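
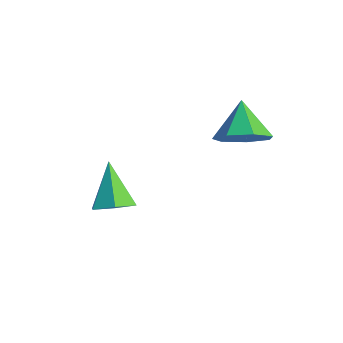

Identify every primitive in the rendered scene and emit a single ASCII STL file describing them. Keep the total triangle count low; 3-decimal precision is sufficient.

solid 
facet normal 0.665 -0.469 -0.581
outer loop
vertex 1.6 3.055 -0.788
vertex 0.816 2.362 -1.127
vertex 1.115 3.327 -1.563
endloop
endfacet
facet normal 0.117 0.958 0.263
outer loop
vertex 1.6 3.055 -0.788
vertex 1.115 3.327 -1.563
vertex -0.256 3.118 -0.193
endloop
endfacet
facet normal 0.666 -0.469 -0.580
outer loop
vertex 1.115 3.327 -1.563
vertex 0.816 2.362 -1.127
vertex 0.405 2.873 -2.011
endloop
endfacet
facet normal -0.397 0.880 -0.263
outer loop
vertex 1.115 3.327 -1.563
vertex 0.405 2.873 -2.011
vertex -0.256 3.118 -0.193
endloop
endfacet
facet normal 0.665 -0.469 -0.581
outer loop
vertex 0.405 2.873 -2.011
vertex 0.816 2.362 -1.127
vertex 0.004 2.035 -1.793
endloop
endfacet
facet normal -0.874 0.324 -0.362
outer loop
vertex 0.405 2.873 -2.011
vertex 0.004 2.035 -1.793
vertex -0.256 3.118 -0.193
endloop
endfacet
facet normal 0.665 -0.469 -0.581
outer loop
vertex 0.004 2.035 -1.793
vertex 0.816 2.362 -1.127
vertex 0.214 1.443 -1.074
endloop
endfacet
facet normal -0.956 -0.290 0.041
outer loop
vertex 0.004 2.035 -1.793
vertex 0.214 1.443 -1.074
vertex -0.256 3.118 -0.193
endloop
endfacet
facet normal 0.665 -0.469 -0.581
outer loop
vertex 0.214 1.443 -1.074
vertex 0.816 2.362 -1.127
vertex 0.878 1.544 -0.395
endloop
endfacet
facet normal -0.581 -0.501 0.642
outer loop
vertex 0.214 1.443 -1.074
vertex 0.878 1.544 -0.395
vertex -0.256 3.118 -0.193
endloop
endfacet
facet normal 0.666 -0.469 -0.581
outer loop
vertex 0.878 1.544 -0.395
vertex 0.816 2.362 -1.127
vertex 1.494 2.261 -0.268
endloop
endfacet
facet normal -0.031 -0.149 0.988
outer loop
vertex 0.878 1.544 -0.395
vertex 1.494 2.261 -0.268
vertex -0.256 3.118 -0.193
endloop
endfacet
facet normal 0.666 -0.469 -0.581
outer loop
vertex 1.494 2.261 -0.268
vertex 0.816 2.362 -1.127
vertex 1.6 3.055 -0.788
endloop
endfacet
facet normal 0.280 0.500 0.820
outer loop
vertex 1.494 2.261 -0.268
vertex 1.6 3.055 -0.788
vertex -0.256 3.118 -0.193
endloop
endfacet
facet normal 0.632 -0.335 -0.699
outer loop
vertex -0.738 -2.107 -3.765
vertex -1.277 -1.781 -4.408
vertex -0.624 -1.266 -4.065
endloop
endfacet
facet normal 0.470 0.239 0.850
outer loop
vertex -0.738 -2.107 -3.765
vertex -0.624 -1.266 -4.065
vertex -2.483 -1.139 -3.072
endloop
endfacet
facet normal 0.632 -0.335 -0.699
outer loop
vertex -0.624 -1.266 -4.065
vertex -1.277 -1.781 -4.408
vertex -1.163 -0.941 -4.708
endloop
endfacet
facet normal 0.218 0.932 0.289
outer loop
vertex -0.624 -1.266 -4.065
vertex -1.163 -0.941 -4.708
vertex -2.483 -1.139 -3.072
endloop
endfacet
facet normal 0.632 -0.335 -0.699
outer loop
vertex -1.163 -0.941 -4.708
vertex -1.277 -1.781 -4.408
vertex -1.816 -1.456 -5.051
endloop
endfacet
facet normal -0.490 0.819 -0.297
outer loop
vertex -1.163 -0.941 -4.708
vertex -1.816 -1.456 -5.051
vertex -2.483 -1.139 -3.072
endloop
endfacet
facet normal 0.631 -0.337 -0.699
outer loop
vertex -1.816 -1.456 -5.051
vertex -1.277 -1.781 -4.408
vertex -1.931 -2.296 -4.75
endloop
endfacet
facet normal -0.947 0.014 -0.321
outer loop
vertex -1.816 -1.456 -5.051
vertex -1.931 -2.296 -4.75
vertex -2.483 -1.139 -3.072
endloop
endfacet
facet normal 0.631 -0.337 -0.699
outer loop
vertex -1.931 -2.296 -4.75
vertex -1.277 -1.781 -4.408
vertex -1.392 -2.622 -4.107
endloop
endfacet
facet normal -0.695 -0.678 0.239
outer loop
vertex -1.931 -2.296 -4.75
vertex -1.392 -2.622 -4.107
vertex -2.483 -1.139 -3.072
endloop
endfacet
facet normal 0.631 -0.337 -0.699
outer loop
vertex -1.392 -2.622 -4.107
vertex -1.277 -1.781 -4.408
vertex -0.738 -2.107 -3.765
endloop
endfacet
facet normal 0.014 -0.565 0.825
outer loop
vertex -1.392 -2.622 -4.107
vertex -0.738 -2.107 -3.765
vertex -2.483 -1.139 -3.072
endloop
endfacet

endsolid


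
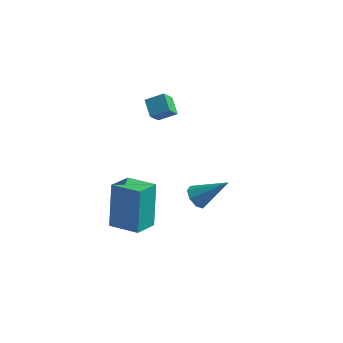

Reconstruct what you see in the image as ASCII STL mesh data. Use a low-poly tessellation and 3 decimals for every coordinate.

solid 
facet normal -0.739 -0.205 -0.642
outer loop
vertex 0.602 0.187 -3.743
vertex 0.227 0.052 -3.268
vertex 0.362 0.566 -3.588
endloop
endfacet
facet normal 0.654 0.602 -0.458
outer loop
vertex 0.602 0.187 -3.743
vertex 0.362 0.566 -3.588
vertex 1.513 0.408 -2.152
endloop
endfacet
facet normal -0.740 -0.205 -0.641
outer loop
vertex 0.362 0.566 -3.588
vertex 0.227 0.052 -3.268
vertex 0.043 0.644 -3.245
endloop
endfacet
facet normal 0.191 0.981 -0.045
outer loop
vertex 0.362 0.566 -3.588
vertex 0.043 0.644 -3.245
vertex 1.513 0.408 -2.152
endloop
endfacet
facet normal -0.739 -0.205 -0.641
outer loop
vertex 0.043 0.644 -3.245
vertex 0.227 0.052 -3.268
vertex -0.168 0.376 -2.916
endloop
endfacet
facet normal -0.248 0.823 0.511
outer loop
vertex 0.043 0.644 -3.245
vertex -0.168 0.376 -2.916
vertex 1.513 0.408 -2.152
endloop
endfacet
facet normal -0.739 -0.205 -0.641
outer loop
vertex -0.168 0.376 -2.916
vertex 0.227 0.052 -3.268
vertex -0.148 -0.082 -2.793
endloop
endfacet
facet normal -0.407 0.220 0.886
outer loop
vertex -0.168 0.376 -2.916
vertex -0.148 -0.082 -2.793
vertex 1.513 0.408 -2.152
endloop
endfacet
facet normal -0.740 -0.204 -0.641
outer loop
vertex -0.148 -0.082 -2.793
vertex 0.227 0.052 -3.268
vertex 0.091 -0.461 -2.948
endloop
endfacet
facet normal -0.192 -0.473 0.860
outer loop
vertex -0.148 -0.082 -2.793
vertex 0.091 -0.461 -2.948
vertex 1.513 0.408 -2.152
endloop
endfacet
facet normal -0.740 -0.204 -0.641
outer loop
vertex 0.091 -0.461 -2.948
vertex 0.227 0.052 -3.268
vertex 0.41 -0.539 -3.291
endloop
endfacet
facet normal 0.271 -0.853 0.446
outer loop
vertex 0.091 -0.461 -2.948
vertex 0.41 -0.539 -3.291
vertex 1.513 0.408 -2.152
endloop
endfacet
facet normal -0.740 -0.204 -0.641
outer loop
vertex 0.41 -0.539 -3.291
vertex 0.227 0.052 -3.268
vertex 0.621 -0.271 -3.62
endloop
endfacet
facet normal 0.711 -0.695 -0.110
outer loop
vertex 0.41 -0.539 -3.291
vertex 0.621 -0.271 -3.62
vertex 1.513 0.408 -2.152
endloop
endfacet
facet normal -0.740 -0.203 -0.642
outer loop
vertex 0.621 -0.271 -3.62
vertex 0.227 0.052 -3.268
vertex 0.602 0.187 -3.743
endloop
endfacet
facet normal 0.870 -0.094 -0.485
outer loop
vertex 0.621 -0.271 -3.62
vertex 0.602 0.187 -3.743
vertex 1.513 0.408 -2.152
endloop
endfacet
facet normal -0.968 0.192 -0.165
outer loop
vertex -2.845 -1.859 -1.711
vertex -2.555 -0.746 -2.118
vertex -2.659 -2.641 -3.716
endloop
endfacet
facet normal -0.238 -0.912 0.334
outer loop
vertex -1.285 -2.914 -3.482
vertex -2.845 -1.859 -1.711
vertex -2.659 -2.641 -3.716
endloop
endfacet
facet normal -0.968 0.192 -0.165
outer loop
vertex -2.659 -2.641 -3.716
vertex -2.555 -0.746 -2.118
vertex -2.369 -1.528 -4.123
endloop
endfacet
facet normal 0.086 -0.362 -0.928
outer loop
vertex -2.369 -1.528 -4.123
vertex -1.285 -2.914 -3.482
vertex -2.659 -2.641 -3.716
endloop
endfacet
facet normal -0.086 0.362 0.928
outer loop
vertex -2.845 -1.859 -1.711
vertex -1.181 -1.019 -1.884
vertex -2.555 -0.746 -2.118
endloop
endfacet
facet normal -0.238 -0.912 0.334
outer loop
vertex -1.471 -2.132 -1.477
vertex -2.845 -1.859 -1.711
vertex -1.285 -2.914 -3.482
endloop
endfacet
facet normal -0.086 0.362 0.928
outer loop
vertex -1.471 -2.132 -1.477
vertex -1.181 -1.019 -1.884
vertex -2.845 -1.859 -1.711
endloop
endfacet
facet normal 0.238 0.912 -0.334
outer loop
vertex -2.555 -0.746 -2.118
vertex -1.181 -1.019 -1.884
vertex -2.369 -1.528 -4.123
endloop
endfacet
facet normal 0.086 -0.362 -0.928
outer loop
vertex -0.995 -1.801 -3.889
vertex -1.285 -2.914 -3.482
vertex -2.369 -1.528 -4.123
endloop
endfacet
facet normal 0.238 0.912 -0.334
outer loop
vertex -2.369 -1.528 -4.123
vertex -1.181 -1.019 -1.884
vertex -0.995 -1.801 -3.889
endloop
endfacet
facet normal 0.968 -0.192 0.165
outer loop
vertex -0.995 -1.801 -3.889
vertex -1.471 -2.132 -1.477
vertex -1.285 -2.914 -3.482
endloop
endfacet
facet normal 0.968 -0.192 0.165
outer loop
vertex -1.181 -1.019 -1.884
vertex -1.471 -2.132 -1.477
vertex -0.995 -1.801 -3.889
endloop
endfacet
facet normal -0.835 -0.314 -0.452
outer loop
vertex -2.817 2.621 -0.887
vertex -3.317 3.283 -0.424
vertex -2.667 3.221 -1.581
endloop
endfacet
facet normal 0.527 -0.696 -0.488
outer loop
vertex -1.883 3.517 -1.156
vertex -2.817 2.621 -0.887
vertex -2.667 3.221 -1.581
endloop
endfacet
facet normal -0.834 -0.315 -0.452
outer loop
vertex -2.667 3.221 -1.581
vertex -3.317 3.283 -0.424
vertex -3.168 3.883 -1.118
endloop
endfacet
facet normal 0.162 0.645 -0.747
outer loop
vertex -3.168 3.883 -1.118
vertex -1.883 3.517 -1.156
vertex -2.667 3.221 -1.581
endloop
endfacet
facet normal -0.162 -0.645 0.747
outer loop
vertex -2.817 2.621 -0.887
vertex -2.533 3.579 0.001
vertex -3.317 3.283 -0.424
endloop
endfacet
facet normal 0.527 -0.696 -0.488
outer loop
vertex -2.032 2.917 -0.462
vertex -2.817 2.621 -0.887
vertex -1.883 3.517 -1.156
endloop
endfacet
facet normal -0.161 -0.645 0.747
outer loop
vertex -2.032 2.917 -0.462
vertex -2.533 3.579 0.001
vertex -2.817 2.621 -0.887
endloop
endfacet
facet normal -0.527 0.696 0.488
outer loop
vertex -3.317 3.283 -0.424
vertex -2.533 3.579 0.001
vertex -3.168 3.883 -1.118
endloop
endfacet
facet normal 0.162 0.645 -0.747
outer loop
vertex -2.383 4.179 -0.693
vertex -1.883 3.517 -1.156
vertex -3.168 3.883 -1.118
endloop
endfacet
facet normal -0.527 0.696 0.488
outer loop
vertex -3.168 3.883 -1.118
vertex -2.533 3.579 0.001
vertex -2.383 4.179 -0.693
endloop
endfacet
facet normal 0.835 0.315 0.451
outer loop
vertex -2.383 4.179 -0.693
vertex -2.032 2.917 -0.462
vertex -1.883 3.517 -1.156
endloop
endfacet
facet normal 0.834 0.315 0.453
outer loop
vertex -2.533 3.579 0.001
vertex -2.032 2.917 -0.462
vertex -2.383 4.179 -0.693
endloop
endfacet

endsolid


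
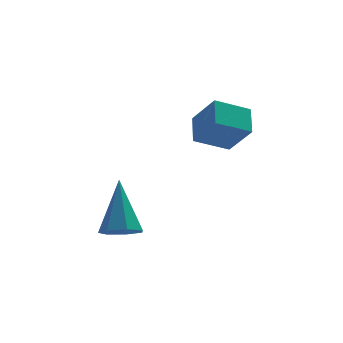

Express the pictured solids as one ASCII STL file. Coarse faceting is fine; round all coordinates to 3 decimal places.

solid 
facet normal -0.032 -0.540 -0.841
outer loop
vertex -0.519 -1.27 -2.224
vertex -1.077 -1.446 -2.09
vertex -0.902 -0.966 -2.405
endloop
endfacet
facet normal 0.657 0.739 -0.150
outer loop
vertex -0.519 -1.27 -2.224
vertex -0.902 -0.966 -2.405
vertex -1.023 -0.494 -0.61
endloop
endfacet
facet normal -0.031 -0.541 -0.841
outer loop
vertex -0.902 -0.966 -2.405
vertex -1.077 -1.446 -2.09
vertex -1.416 -1.024 -2.349
endloop
endfacet
facet normal -0.136 0.956 -0.261
outer loop
vertex -0.902 -0.966 -2.405
vertex -1.416 -1.024 -2.349
vertex -1.023 -0.494 -0.61
endloop
endfacet
facet normal -0.031 -0.541 -0.840
outer loop
vertex -1.416 -1.024 -2.349
vertex -1.077 -1.446 -2.09
vertex -1.675 -1.399 -2.098
endloop
endfacet
facet normal -0.819 0.573 0.011
outer loop
vertex -1.416 -1.024 -2.349
vertex -1.675 -1.399 -2.098
vertex -1.023 -0.494 -0.61
endloop
endfacet
facet normal -0.031 -0.540 -0.841
outer loop
vertex -1.675 -1.399 -2.098
vertex -1.077 -1.446 -2.09
vertex -1.484 -1.81 -1.841
endloop
endfacet
facet normal -0.880 -0.122 0.459
outer loop
vertex -1.675 -1.399 -2.098
vertex -1.484 -1.81 -1.841
vertex -1.023 -0.494 -0.61
endloop
endfacet
facet normal -0.030 -0.541 -0.840
outer loop
vertex -1.484 -1.81 -1.841
vertex -1.077 -1.446 -2.09
vertex -0.986 -1.946 -1.771
endloop
endfacet
facet normal -0.271 -0.605 0.749
outer loop
vertex -1.484 -1.81 -1.841
vertex -0.986 -1.946 -1.771
vertex -1.023 -0.494 -0.61
endloop
endfacet
facet normal -0.032 -0.542 -0.840
outer loop
vertex -0.986 -1.946 -1.771
vertex -1.077 -1.446 -2.09
vertex -0.557 -1.706 -1.942
endloop
endfacet
facet normal 0.550 -0.513 0.659
outer loop
vertex -0.986 -1.946 -1.771
vertex -0.557 -1.706 -1.942
vertex -1.023 -0.494 -0.61
endloop
endfacet
facet normal -0.031 -0.541 -0.841
outer loop
vertex -0.557 -1.706 -1.942
vertex -1.077 -1.446 -2.09
vertex -0.519 -1.27 -2.224
endloop
endfacet
facet normal 0.962 0.084 0.260
outer loop
vertex -0.557 -1.706 -1.942
vertex -0.519 -1.27 -2.224
vertex -1.023 -0.494 -0.61
endloop
endfacet
facet normal -0.414 0.546 -0.729
outer loop
vertex 1.139 0.932 0.142
vertex 1.238 1.731 0.684
vertex 2.161 1.11 -0.306
endloop
endfacet
facet normal -0.102 -0.823 -0.559
outer loop
vertex 2.662 0.449 0.576
vertex 1.139 0.932 0.142
vertex 2.161 1.11 -0.306
endloop
endfacet
facet normal -0.414 0.546 -0.728
outer loop
vertex 2.161 1.11 -0.306
vertex 1.238 1.731 0.684
vertex 2.26 1.908 0.236
endloop
endfacet
facet normal 0.905 0.157 -0.396
outer loop
vertex 2.26 1.908 0.236
vertex 2.662 0.449 0.576
vertex 2.161 1.11 -0.306
endloop
endfacet
facet normal -0.905 -0.157 0.396
outer loop
vertex 1.139 0.932 0.142
vertex 1.739 1.07 1.566
vertex 1.238 1.731 0.684
endloop
endfacet
facet normal -0.102 -0.823 -0.558
outer loop
vertex 1.64 0.272 1.024
vertex 1.139 0.932 0.142
vertex 2.662 0.449 0.576
endloop
endfacet
facet normal -0.905 -0.157 0.396
outer loop
vertex 1.64 0.272 1.024
vertex 1.739 1.07 1.566
vertex 1.139 0.932 0.142
endloop
endfacet
facet normal 0.102 0.823 0.559
outer loop
vertex 1.238 1.731 0.684
vertex 1.739 1.07 1.566
vertex 2.26 1.908 0.236
endloop
endfacet
facet normal 0.905 0.157 -0.396
outer loop
vertex 2.761 1.248 1.118
vertex 2.662 0.449 0.576
vertex 2.26 1.908 0.236
endloop
endfacet
facet normal 0.101 0.823 0.558
outer loop
vertex 2.26 1.908 0.236
vertex 1.739 1.07 1.566
vertex 2.761 1.248 1.118
endloop
endfacet
facet normal 0.414 -0.546 0.729
outer loop
vertex 2.761 1.248 1.118
vertex 1.64 0.272 1.024
vertex 2.662 0.449 0.576
endloop
endfacet
facet normal 0.414 -0.546 0.728
outer loop
vertex 1.739 1.07 1.566
vertex 1.64 0.272 1.024
vertex 2.761 1.248 1.118
endloop
endfacet

endsolid


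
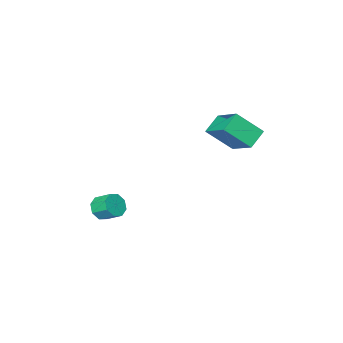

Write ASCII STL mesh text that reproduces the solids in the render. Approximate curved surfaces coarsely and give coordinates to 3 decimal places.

solid 
facet normal -0.587 0.447 -0.675
outer loop
vertex -2.344 2.922 3.492
vertex -1.301 3.142 2.731
vertex -2.649 1.094 2.546
endloop
endfacet
facet normal -0.796 -0.168 0.581
outer loop
vertex -1.499 0.218 3.869
vertex -2.344 2.922 3.492
vertex -2.649 1.094 2.546
endloop
endfacet
facet normal -0.587 0.447 -0.675
outer loop
vertex -2.649 1.094 2.546
vertex -1.301 3.142 2.731
vertex -1.606 1.314 1.785
endloop
endfacet
facet normal -0.146 -0.879 -0.455
outer loop
vertex -1.606 1.314 1.785
vertex -1.499 0.218 3.869
vertex -2.649 1.094 2.546
endloop
endfacet
facet normal 0.146 0.879 0.455
outer loop
vertex -2.344 2.922 3.492
vertex -0.151 2.266 4.054
vertex -1.301 3.142 2.731
endloop
endfacet
facet normal -0.796 -0.168 0.581
outer loop
vertex -1.194 2.046 4.815
vertex -2.344 2.922 3.492
vertex -1.499 0.218 3.869
endloop
endfacet
facet normal 0.146 0.879 0.455
outer loop
vertex -1.194 2.046 4.815
vertex -0.151 2.266 4.054
vertex -2.344 2.922 3.492
endloop
endfacet
facet normal 0.796 0.168 -0.581
outer loop
vertex -1.301 3.142 2.731
vertex -0.151 2.266 4.054
vertex -1.606 1.314 1.785
endloop
endfacet
facet normal -0.146 -0.879 -0.455
outer loop
vertex -0.456 0.438 3.108
vertex -1.499 0.218 3.869
vertex -1.606 1.314 1.785
endloop
endfacet
facet normal 0.796 0.168 -0.581
outer loop
vertex -1.606 1.314 1.785
vertex -0.151 2.266 4.054
vertex -0.456 0.438 3.108
endloop
endfacet
facet normal 0.587 -0.447 0.675
outer loop
vertex -0.456 0.438 3.108
vertex -1.194 2.046 4.815
vertex -1.499 0.218 3.869
endloop
endfacet
facet normal 0.587 -0.447 0.675
outer loop
vertex -0.151 2.266 4.054
vertex -1.194 2.046 4.815
vertex -0.456 0.438 3.108
endloop
endfacet
facet normal 0.265 -0.823 -0.503
outer loop
vertex 3.675 -3.472 -3.848
vertex 3.202 -3.919 -3.366
vertex 3.097 -3.525 -4.066
endloop
endfacet
facet normal 0.246 0.561 -0.790
outer loop
vertex 3.675 -3.472 -3.848
vertex 3.097 -3.525 -4.066
vertex 3.372 -2.534 -3.276
endloop
endfacet
facet normal 0.246 0.561 -0.790
outer loop
vertex 3.372 -2.534 -3.276
vertex 3.097 -3.525 -4.066
vertex 2.794 -2.587 -3.494
endloop
endfacet
facet normal -0.265 0.823 0.503
outer loop
vertex 3.372 -2.534 -3.276
vertex 2.794 -2.587 -3.494
vertex 2.898 -2.981 -2.794
endloop
endfacet
facet normal 0.266 -0.822 -0.503
outer loop
vertex 3.097 -3.525 -4.066
vertex 3.202 -3.919 -3.366
vertex 2.581 -3.809 -3.875
endloop
endfacet
facet normal -0.484 0.336 -0.808
outer loop
vertex 3.097 -3.525 -4.066
vertex 2.581 -3.809 -3.875
vertex 2.794 -2.587 -3.494
endloop
endfacet
facet normal -0.485 0.336 -0.807
outer loop
vertex 2.794 -2.587 -3.494
vertex 2.581 -3.809 -3.875
vertex 2.277 -2.872 -3.302
endloop
endfacet
facet normal -0.267 0.822 0.503
outer loop
vertex 2.794 -2.587 -3.494
vertex 2.277 -2.872 -3.302
vertex 2.898 -2.981 -2.794
endloop
endfacet
facet normal 0.266 -0.822 -0.503
outer loop
vertex 2.581 -3.809 -3.875
vertex 3.202 -3.919 -3.366
vertex 2.428 -4.158 -3.385
endloop
endfacet
facet normal -0.932 -0.087 -0.353
outer loop
vertex 2.581 -3.809 -3.875
vertex 2.428 -4.158 -3.385
vertex 2.277 -2.872 -3.302
endloop
endfacet
facet normal -0.932 -0.087 -0.351
outer loop
vertex 2.277 -2.872 -3.302
vertex 2.428 -4.158 -3.385
vertex 2.125 -3.22 -2.813
endloop
endfacet
facet normal -0.267 0.822 0.502
outer loop
vertex 2.277 -2.872 -3.302
vertex 2.125 -3.22 -2.813
vertex 2.898 -2.981 -2.794
endloop
endfacet
facet normal 0.266 -0.823 -0.501
outer loop
vertex 2.428 -4.158 -3.385
vertex 3.202 -3.919 -3.366
vertex 2.728 -4.366 -2.884
endloop
endfacet
facet normal -0.834 -0.458 0.309
outer loop
vertex 2.428 -4.158 -3.385
vertex 2.728 -4.366 -2.884
vertex 2.125 -3.22 -2.813
endloop
endfacet
facet normal -0.834 -0.458 0.309
outer loop
vertex 2.125 -3.22 -2.813
vertex 2.728 -4.366 -2.884
vertex 2.425 -3.428 -2.312
endloop
endfacet
facet normal -0.267 0.823 0.501
outer loop
vertex 2.125 -3.22 -2.813
vertex 2.425 -3.428 -2.312
vertex 2.898 -2.981 -2.794
endloop
endfacet
facet normal 0.265 -0.823 -0.503
outer loop
vertex 2.728 -4.366 -2.884
vertex 3.202 -3.919 -3.366
vertex 3.306 -4.313 -2.666
endloop
endfacet
facet normal -0.246 -0.561 0.790
outer loop
vertex 2.728 -4.366 -2.884
vertex 3.306 -4.313 -2.666
vertex 2.425 -3.428 -2.312
endloop
endfacet
facet normal -0.246 -0.561 0.790
outer loop
vertex 2.425 -3.428 -2.312
vertex 3.306 -4.313 -2.666
vertex 3.003 -3.375 -2.094
endloop
endfacet
facet normal -0.265 0.823 0.503
outer loop
vertex 2.425 -3.428 -2.312
vertex 3.003 -3.375 -2.094
vertex 2.898 -2.981 -2.794
endloop
endfacet
facet normal 0.267 -0.822 -0.503
outer loop
vertex 3.306 -4.313 -2.666
vertex 3.202 -3.919 -3.366
vertex 3.823 -4.028 -2.858
endloop
endfacet
facet normal 0.485 -0.336 0.808
outer loop
vertex 3.306 -4.313 -2.666
vertex 3.823 -4.028 -2.858
vertex 3.003 -3.375 -2.094
endloop
endfacet
facet normal 0.484 -0.337 0.808
outer loop
vertex 3.003 -3.375 -2.094
vertex 3.823 -4.028 -2.858
vertex 3.519 -3.091 -2.285
endloop
endfacet
facet normal -0.266 0.822 0.503
outer loop
vertex 3.003 -3.375 -2.094
vertex 3.519 -3.091 -2.285
vertex 2.898 -2.981 -2.794
endloop
endfacet
facet normal 0.267 -0.822 -0.502
outer loop
vertex 3.823 -4.028 -2.858
vertex 3.202 -3.919 -3.366
vertex 3.975 -3.68 -3.347
endloop
endfacet
facet normal 0.932 0.087 0.352
outer loop
vertex 3.823 -4.028 -2.858
vertex 3.975 -3.68 -3.347
vertex 3.519 -3.091 -2.285
endloop
endfacet
facet normal 0.932 0.086 0.352
outer loop
vertex 3.519 -3.091 -2.285
vertex 3.975 -3.68 -3.347
vertex 3.672 -2.742 -2.775
endloop
endfacet
facet normal -0.266 0.822 0.503
outer loop
vertex 3.519 -3.091 -2.285
vertex 3.672 -2.742 -2.775
vertex 2.898 -2.981 -2.794
endloop
endfacet
facet normal 0.267 -0.823 -0.501
outer loop
vertex 3.975 -3.68 -3.347
vertex 3.202 -3.919 -3.366
vertex 3.675 -3.472 -3.848
endloop
endfacet
facet normal 0.834 0.458 -0.309
outer loop
vertex 3.975 -3.68 -3.347
vertex 3.675 -3.472 -3.848
vertex 3.672 -2.742 -2.775
endloop
endfacet
facet normal 0.834 0.458 -0.309
outer loop
vertex 3.672 -2.742 -2.775
vertex 3.675 -3.472 -3.848
vertex 3.372 -2.534 -3.276
endloop
endfacet
facet normal -0.266 0.823 0.501
outer loop
vertex 3.672 -2.742 -2.775
vertex 3.372 -2.534 -3.276
vertex 2.898 -2.981 -2.794
endloop
endfacet

endsolid


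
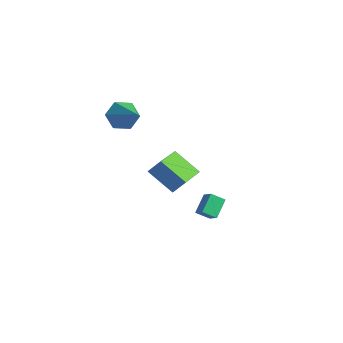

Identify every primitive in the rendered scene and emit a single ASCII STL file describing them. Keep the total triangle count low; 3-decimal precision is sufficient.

solid 
facet normal -0.729 -0.296 0.617
outer loop
vertex 0.222 -1.094 1.984
vertex -0.672 0.537 1.711
vertex -0.286 -1.505 1.187
endloop
endfacet
facet normal 0.475 -0.868 0.145
outer loop
vertex 1.012 -0.977 0.089
vertex 0.222 -1.094 1.984
vertex -0.286 -1.505 1.187
endloop
endfacet
facet normal -0.729 -0.296 0.617
outer loop
vertex -0.286 -1.505 1.187
vertex -0.672 0.537 1.711
vertex -1.179 0.127 0.915
endloop
endfacet
facet normal -0.492 -0.398 -0.774
outer loop
vertex -1.179 0.127 0.915
vertex 1.012 -0.977 0.089
vertex -0.286 -1.505 1.187
endloop
endfacet
facet normal 0.492 0.399 0.774
outer loop
vertex 0.222 -1.094 1.984
vertex 0.626 1.065 0.613
vertex -0.672 0.537 1.711
endloop
endfacet
facet normal 0.475 -0.868 0.144
outer loop
vertex 1.519 -0.567 0.885
vertex 0.222 -1.094 1.984
vertex 1.012 -0.977 0.089
endloop
endfacet
facet normal 0.493 0.399 0.773
outer loop
vertex 1.519 -0.567 0.885
vertex 0.626 1.065 0.613
vertex 0.222 -1.094 1.984
endloop
endfacet
facet normal -0.475 0.868 -0.144
outer loop
vertex -0.672 0.537 1.711
vertex 0.626 1.065 0.613
vertex -1.179 0.127 0.915
endloop
endfacet
facet normal -0.493 -0.399 -0.773
outer loop
vertex 0.118 0.654 -0.184
vertex 1.012 -0.977 0.089
vertex -1.179 0.127 0.915
endloop
endfacet
facet normal -0.475 0.868 -0.145
outer loop
vertex -1.179 0.127 0.915
vertex 0.626 1.065 0.613
vertex 0.118 0.654 -0.184
endloop
endfacet
facet normal 0.729 0.296 -0.617
outer loop
vertex 0.118 0.654 -0.184
vertex 1.519 -0.567 0.885
vertex 1.012 -0.977 0.089
endloop
endfacet
facet normal 0.729 0.296 -0.617
outer loop
vertex 0.626 1.065 0.613
vertex 1.519 -0.567 0.885
vertex 0.118 0.654 -0.184
endloop
endfacet
facet normal -0.841 0.125 -0.526
outer loop
vertex -1.49 3.122 -2.873
vertex -1.085 3.756 -3.369
vertex -1.104 2.227 -3.703
endloop
endfacet
facet normal -0.450 -0.704 0.550
outer loop
vertex -0.415 2.124 -3.271
vertex -1.49 3.122 -2.873
vertex -1.104 2.227 -3.703
endloop
endfacet
facet normal -0.841 0.125 -0.526
outer loop
vertex -1.104 2.227 -3.703
vertex -1.085 3.756 -3.369
vertex -0.7 2.861 -4.198
endloop
endfacet
facet normal 0.302 -0.699 -0.648
outer loop
vertex -0.7 2.861 -4.198
vertex -0.415 2.124 -3.271
vertex -1.104 2.227 -3.703
endloop
endfacet
facet normal -0.302 0.700 0.648
outer loop
vertex -1.49 3.122 -2.873
vertex -0.396 3.653 -2.937
vertex -1.085 3.756 -3.369
endloop
endfacet
facet normal -0.449 -0.703 0.551
outer loop
vertex -0.8 3.019 -2.442
vertex -1.49 3.122 -2.873
vertex -0.415 2.124 -3.271
endloop
endfacet
facet normal -0.301 0.699 0.649
outer loop
vertex -0.8 3.019 -2.442
vertex -0.396 3.653 -2.937
vertex -1.49 3.122 -2.873
endloop
endfacet
facet normal 0.450 0.703 -0.550
outer loop
vertex -1.085 3.756 -3.369
vertex -0.396 3.653 -2.937
vertex -0.7 2.861 -4.198
endloop
endfacet
facet normal 0.301 -0.699 -0.648
outer loop
vertex -0.01 2.758 -3.767
vertex -0.415 2.124 -3.271
vertex -0.7 2.861 -4.198
endloop
endfacet
facet normal 0.449 0.704 -0.550
outer loop
vertex -0.7 2.861 -4.198
vertex -0.396 3.653 -2.937
vertex -0.01 2.758 -3.767
endloop
endfacet
facet normal 0.841 -0.126 0.526
outer loop
vertex -0.01 2.758 -3.767
vertex -0.8 3.019 -2.442
vertex -0.415 2.124 -3.271
endloop
endfacet
facet normal 0.841 -0.125 0.526
outer loop
vertex -0.396 3.653 -2.937
vertex -0.8 3.019 -2.442
vertex -0.01 2.758 -3.767
endloop
endfacet
facet normal -0.862 0.202 -0.465
outer loop
vertex -3.214 -0.285 2.514
vertex -3.686 -0.43 3.326
vertex -3.367 0.438 3.111
endloop
endfacet
facet normal 0.764 0.499 -0.408
outer loop
vertex -3.214 -0.285 2.514
vertex -3.367 0.438 3.111
vertex -1.894 -0.85 4.294
endloop
endfacet
facet normal -0.862 0.201 -0.466
outer loop
vertex -3.367 0.438 3.111
vertex -3.686 -0.43 3.326
vertex -3.839 0.293 3.922
endloop
endfacet
facet normal 0.411 0.825 0.387
outer loop
vertex -3.367 0.438 3.111
vertex -3.839 0.293 3.922
vertex -1.894 -0.85 4.294
endloop
endfacet
facet normal -0.862 0.201 -0.466
outer loop
vertex -3.839 0.293 3.922
vertex -3.686 -0.43 3.326
vertex -4.158 -0.575 4.137
endloop
endfacet
facet normal -0.036 0.253 0.967
outer loop
vertex -3.839 0.293 3.922
vertex -4.158 -0.575 4.137
vertex -1.894 -0.85 4.294
endloop
endfacet
facet normal -0.862 0.202 -0.465
outer loop
vertex -4.158 -0.575 4.137
vertex -3.686 -0.43 3.326
vertex -4.006 -1.299 3.541
endloop
endfacet
facet normal -0.131 -0.646 0.752
outer loop
vertex -4.158 -0.575 4.137
vertex -4.006 -1.299 3.541
vertex -1.894 -0.85 4.294
endloop
endfacet
facet normal -0.861 0.202 -0.466
outer loop
vertex -4.006 -1.299 3.541
vertex -3.686 -0.43 3.326
vertex -3.533 -1.154 2.73
endloop
endfacet
facet normal 0.223 -0.974 -0.044
outer loop
vertex -4.006 -1.299 3.541
vertex -3.533 -1.154 2.73
vertex -1.894 -0.85 4.294
endloop
endfacet
facet normal -0.862 0.201 -0.465
outer loop
vertex -3.533 -1.154 2.73
vertex -3.686 -0.43 3.326
vertex -3.214 -0.285 2.514
endloop
endfacet
facet normal 0.670 -0.401 -0.624
outer loop
vertex -3.533 -1.154 2.73
vertex -3.214 -0.285 2.514
vertex -1.894 -0.85 4.294
endloop
endfacet

endsolid


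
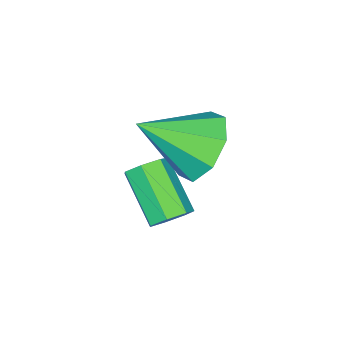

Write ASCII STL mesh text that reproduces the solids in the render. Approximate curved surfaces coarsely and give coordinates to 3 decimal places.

solid 
facet normal -0.548 0.626 -0.555
outer loop
vertex 3.347 -2.665 0.43
vertex 2.486 -2.984 0.92
vertex 3.186 -2.231 1.078
endloop
endfacet
facet normal 0.973 0.205 0.105
outer loop
vertex 3.347 -2.665 0.43
vertex 3.186 -2.231 1.078
vertex 3.494 -4.136 1.94
endloop
endfacet
facet normal -0.548 0.626 -0.555
outer loop
vertex 3.186 -2.231 1.078
vertex 2.486 -2.984 0.92
vertex 2.616 -2.238 1.633
endloop
endfacet
facet normal 0.637 0.401 0.659
outer loop
vertex 3.186 -2.231 1.078
vertex 2.616 -2.238 1.633
vertex 3.494 -4.136 1.94
endloop
endfacet
facet normal -0.547 0.626 -0.555
outer loop
vertex 2.616 -2.238 1.633
vertex 2.486 -2.984 0.92
vertex 1.969 -2.682 1.77
endloop
endfacet
facet normal 0.075 0.193 0.978
outer loop
vertex 2.616 -2.238 1.633
vertex 1.969 -2.682 1.77
vertex 3.494 -4.136 1.94
endloop
endfacet
facet normal -0.548 0.626 -0.555
outer loop
vertex 1.969 -2.682 1.77
vertex 2.486 -2.984 0.92
vertex 1.626 -3.303 1.409
endloop
endfacet
facet normal -0.382 -0.298 0.875
outer loop
vertex 1.969 -2.682 1.77
vertex 1.626 -3.303 1.409
vertex 3.494 -4.136 1.94
endloop
endfacet
facet normal -0.548 0.627 -0.554
outer loop
vertex 1.626 -3.303 1.409
vertex 2.486 -2.984 0.92
vertex 1.786 -3.736 0.761
endloop
endfacet
facet normal -0.466 -0.784 0.409
outer loop
vertex 1.626 -3.303 1.409
vertex 1.786 -3.736 0.761
vertex 3.494 -4.136 1.94
endloop
endfacet
facet normal -0.547 0.627 -0.554
outer loop
vertex 1.786 -3.736 0.761
vertex 2.486 -2.984 0.92
vertex 2.356 -3.729 0.206
endloop
endfacet
facet normal -0.129 -0.981 -0.145
outer loop
vertex 1.786 -3.736 0.761
vertex 2.356 -3.729 0.206
vertex 3.494 -4.136 1.94
endloop
endfacet
facet normal -0.548 0.627 -0.554
outer loop
vertex 2.356 -3.729 0.206
vertex 2.486 -2.984 0.92
vertex 3.003 -3.285 0.069
endloop
endfacet
facet normal 0.432 -0.773 -0.465
outer loop
vertex 2.356 -3.729 0.206
vertex 3.003 -3.285 0.069
vertex 3.494 -4.136 1.94
endloop
endfacet
facet normal -0.548 0.627 -0.554
outer loop
vertex 3.003 -3.285 0.069
vertex 2.486 -2.984 0.92
vertex 3.347 -2.665 0.43
endloop
endfacet
facet normal 0.889 -0.282 -0.362
outer loop
vertex 3.003 -3.285 0.069
vertex 3.347 -2.665 0.43
vertex 3.494 -4.136 1.94
endloop
endfacet
facet normal 0.363 0.705 -0.610
outer loop
vertex 3.591 -3.219 -1.123
vertex 3.194 -3.369 -1.533
vertex 3.145 -2.97 -1.101
endloop
endfacet
facet normal 0.327 0.515 0.792
outer loop
vertex 3.591 -3.219 -1.123
vertex 3.145 -2.97 -1.101
vertex 3.003 -4.362 -0.137
endloop
endfacet
facet normal 0.327 0.515 0.792
outer loop
vertex 3.003 -4.362 -0.137
vertex 3.145 -2.97 -1.101
vertex 2.557 -4.113 -0.115
endloop
endfacet
facet normal -0.364 -0.705 0.609
outer loop
vertex 3.003 -4.362 -0.137
vertex 2.557 -4.113 -0.115
vertex 2.606 -4.511 -0.547
endloop
endfacet
facet normal 0.363 0.705 -0.610
outer loop
vertex 3.145 -2.97 -1.101
vertex 3.194 -3.369 -1.533
vertex 2.735 -3.021 -1.404
endloop
endfacet
facet normal -0.478 0.702 0.528
outer loop
vertex 3.145 -2.97 -1.101
vertex 2.735 -3.021 -1.404
vertex 2.557 -4.113 -0.115
endloop
endfacet
facet normal -0.478 0.702 0.528
outer loop
vertex 2.557 -4.113 -0.115
vertex 2.735 -3.021 -1.404
vertex 2.147 -4.164 -0.418
endloop
endfacet
facet normal -0.362 -0.706 0.609
outer loop
vertex 2.557 -4.113 -0.115
vertex 2.147 -4.164 -0.418
vertex 2.606 -4.511 -0.547
endloop
endfacet
facet normal 0.364 0.705 -0.608
outer loop
vertex 2.735 -3.021 -1.404
vertex 3.194 -3.369 -1.533
vertex 2.671 -3.333 -1.804
endloop
endfacet
facet normal -0.923 0.360 -0.133
outer loop
vertex 2.735 -3.021 -1.404
vertex 2.671 -3.333 -1.804
vertex 2.147 -4.164 -0.418
endloop
endfacet
facet normal -0.923 0.360 -0.133
outer loop
vertex 2.147 -4.164 -0.418
vertex 2.671 -3.333 -1.804
vertex 2.083 -4.476 -0.818
endloop
endfacet
facet normal -0.363 -0.706 0.609
outer loop
vertex 2.147 -4.164 -0.418
vertex 2.083 -4.476 -0.818
vertex 2.606 -4.511 -0.547
endloop
endfacet
facet normal 0.364 0.706 -0.608
outer loop
vertex 2.671 -3.333 -1.804
vertex 3.194 -3.369 -1.533
vertex 3.001 -3.672 -2.0
endloop
endfacet
facet normal -0.673 -0.253 -0.695
outer loop
vertex 2.671 -3.333 -1.804
vertex 3.001 -3.672 -2.0
vertex 2.083 -4.476 -0.818
endloop
endfacet
facet normal -0.673 -0.253 -0.695
outer loop
vertex 2.083 -4.476 -0.818
vertex 3.001 -3.672 -2.0
vertex 2.413 -4.815 -1.014
endloop
endfacet
facet normal -0.363 -0.705 0.609
outer loop
vertex 2.083 -4.476 -0.818
vertex 2.413 -4.815 -1.014
vertex 2.606 -4.511 -0.547
endloop
endfacet
facet normal 0.363 0.706 -0.608
outer loop
vertex 3.001 -3.672 -2.0
vertex 3.194 -3.369 -1.533
vertex 3.476 -3.783 -1.845
endloop
endfacet
facet normal 0.082 -0.675 -0.734
outer loop
vertex 3.001 -3.672 -2.0
vertex 3.476 -3.783 -1.845
vertex 2.413 -4.815 -1.014
endloop
endfacet
facet normal 0.083 -0.675 -0.733
outer loop
vertex 2.413 -4.815 -1.014
vertex 3.476 -3.783 -1.845
vertex 2.888 -4.925 -0.859
endloop
endfacet
facet normal -0.362 -0.706 0.609
outer loop
vertex 2.413 -4.815 -1.014
vertex 2.888 -4.925 -0.859
vertex 2.606 -4.511 -0.547
endloop
endfacet
facet normal 0.363 0.706 -0.609
outer loop
vertex 3.476 -3.783 -1.845
vertex 3.194 -3.369 -1.533
vertex 3.739 -3.581 -1.454
endloop
endfacet
facet normal 0.778 -0.589 -0.219
outer loop
vertex 3.476 -3.783 -1.845
vertex 3.739 -3.581 -1.454
vertex 2.888 -4.925 -0.859
endloop
endfacet
facet normal 0.777 -0.589 -0.220
outer loop
vertex 2.888 -4.925 -0.859
vertex 3.739 -3.581 -1.454
vertex 3.151 -4.724 -0.468
endloop
endfacet
facet normal -0.364 -0.706 0.608
outer loop
vertex 2.888 -4.925 -0.859
vertex 3.151 -4.724 -0.468
vertex 2.606 -4.511 -0.547
endloop
endfacet
facet normal 0.363 0.705 -0.609
outer loop
vertex 3.739 -3.581 -1.454
vertex 3.194 -3.369 -1.533
vertex 3.591 -3.219 -1.123
endloop
endfacet
facet normal 0.886 -0.059 0.460
outer loop
vertex 3.739 -3.581 -1.454
vertex 3.591 -3.219 -1.123
vertex 3.151 -4.724 -0.468
endloop
endfacet
facet normal 0.886 -0.059 0.460
outer loop
vertex 3.151 -4.724 -0.468
vertex 3.591 -3.219 -1.123
vertex 3.003 -4.362 -0.137
endloop
endfacet
facet normal -0.364 -0.705 0.609
outer loop
vertex 3.151 -4.724 -0.468
vertex 3.003 -4.362 -0.137
vertex 2.606 -4.511 -0.547
endloop
endfacet

endsolid


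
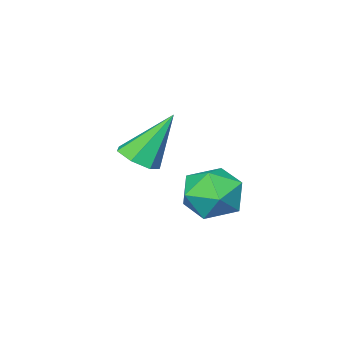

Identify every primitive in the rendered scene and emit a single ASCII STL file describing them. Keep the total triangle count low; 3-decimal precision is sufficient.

solid 
facet normal 0.485 -0.246 -0.839
outer loop
vertex 1.29 0.65 1.972
vertex 0.739 0.273 1.764
vertex 0.876 0.95 1.645
endloop
endfacet
facet normal 0.361 0.868 0.340
outer loop
vertex 1.29 0.65 1.972
vertex 0.876 0.95 1.645
vertex -0.159 0.727 3.316
endloop
endfacet
facet normal 0.485 -0.246 -0.839
outer loop
vertex 0.876 0.95 1.645
vertex 0.739 0.273 1.764
vertex 0.358 0.74 1.407
endloop
endfacet
facet normal -0.340 0.936 -0.086
outer loop
vertex 0.876 0.95 1.645
vertex 0.358 0.74 1.407
vertex -0.159 0.727 3.316
endloop
endfacet
facet normal 0.486 -0.245 -0.839
outer loop
vertex 0.358 0.74 1.407
vertex 0.739 0.273 1.764
vertex 0.127 0.179 1.437
endloop
endfacet
facet normal -0.902 0.358 -0.242
outer loop
vertex 0.358 0.74 1.407
vertex 0.127 0.179 1.437
vertex -0.159 0.727 3.316
endloop
endfacet
facet normal 0.486 -0.245 -0.839
outer loop
vertex 0.127 0.179 1.437
vertex 0.739 0.273 1.764
vertex 0.357 -0.311 1.713
endloop
endfacet
facet normal -0.903 -0.430 -0.012
outer loop
vertex 0.127 0.179 1.437
vertex 0.357 -0.311 1.713
vertex -0.159 0.727 3.316
endloop
endfacet
facet normal 0.486 -0.245 -0.839
outer loop
vertex 0.357 -0.311 1.713
vertex 0.739 0.273 1.764
vertex 0.874 -0.361 2.027
endloop
endfacet
facet normal -0.342 -0.835 0.431
outer loop
vertex 0.357 -0.311 1.713
vertex 0.874 -0.361 2.027
vertex -0.159 0.727 3.316
endloop
endfacet
facet normal 0.484 -0.245 -0.840
outer loop
vertex 0.874 -0.361 2.027
vertex 0.739 0.273 1.764
vertex 1.29 0.067 2.142
endloop
endfacet
facet normal 0.359 -0.551 0.753
outer loop
vertex 0.874 -0.361 2.027
vertex 1.29 0.067 2.142
vertex -0.159 0.727 3.316
endloop
endfacet
facet normal 0.485 -0.245 -0.840
outer loop
vertex 1.29 0.067 2.142
vertex 0.739 0.273 1.764
vertex 1.29 0.65 1.972
endloop
endfacet
facet normal 0.671 0.208 0.712
outer loop
vertex 1.29 0.067 2.142
vertex 1.29 0.65 1.972
vertex -0.159 0.727 3.316
endloop
endfacet
facet normal -0.118 0.987 0.110
outer loop
vertex 0.503 4.063 1.133
vertex 0.29 3.934 2.057
vertex 1.199 4.073 1.79
endloop
endfacet
facet normal 0.362 0.844 -0.397
outer loop
vertex 0.503 4.063 1.133
vertex 1.199 4.073 1.79
vertex 1.335 3.623 0.957
endloop
endfacet
facet normal 0.046 0.444 -0.895
outer loop
vertex 0.503 4.063 1.133
vertex 1.335 3.623 0.957
vertex 0.51 3.206 0.708
endloop
endfacet
facet normal -0.633 0.340 -0.696
outer loop
vertex 0.503 4.063 1.133
vertex 0.51 3.206 0.708
vertex -0.135 3.398 1.388
endloop
endfacet
facet normal -0.734 0.675 -0.075
outer loop
vertex 0.503 4.063 1.133
vertex -0.135 3.398 1.388
vertex 0.29 3.934 2.057
endloop
endfacet
facet normal 0.885 0.455 -0.102
outer loop
vertex 1.335 3.623 0.957
vertex 1.199 4.073 1.79
vertex 1.635 3.222 1.772
endloop
endfacet
facet normal 0.106 0.688 0.718
outer loop
vertex 1.199 4.073 1.79
vertex 0.29 3.934 2.057
vertex 0.99 3.414 2.452
endloop
endfacet
facet normal -0.890 0.184 0.418
outer loop
vertex 0.29 3.934 2.057
vertex -0.135 3.398 1.388
vertex 0.165 2.997 2.203
endloop
endfacet
facet normal -0.726 -0.359 -0.587
outer loop
vertex -0.135 3.398 1.388
vertex 0.51 3.206 0.708
vertex 0.301 2.547 1.37
endloop
endfacet
facet normal 0.371 -0.191 -0.909
outer loop
vertex 0.51 3.206 0.708
vertex 1.335 3.623 0.957
vertex 1.21 2.686 1.103
endloop
endfacet
facet normal 0.633 -0.340 0.696
outer loop
vertex 0.997 2.557 2.027
vertex 1.635 3.222 1.772
vertex 0.99 3.414 2.452
endloop
endfacet
facet normal -0.046 -0.444 0.895
outer loop
vertex 0.997 2.557 2.027
vertex 0.99 3.414 2.452
vertex 0.165 2.997 2.203
endloop
endfacet
facet normal -0.362 -0.844 0.397
outer loop
vertex 0.997 2.557 2.027
vertex 0.165 2.997 2.203
vertex 0.301 2.547 1.37
endloop
endfacet
facet normal 0.118 -0.987 -0.110
outer loop
vertex 0.997 2.557 2.027
vertex 0.301 2.547 1.37
vertex 1.21 2.686 1.103
endloop
endfacet
facet normal 0.734 -0.675 0.075
outer loop
vertex 0.997 2.557 2.027
vertex 1.21 2.686 1.103
vertex 1.635 3.222 1.772
endloop
endfacet
facet normal 0.726 0.359 0.587
outer loop
vertex 0.99 3.414 2.452
vertex 1.635 3.222 1.772
vertex 1.199 4.073 1.79
endloop
endfacet
facet normal -0.371 0.191 0.909
outer loop
vertex 0.165 2.997 2.203
vertex 0.99 3.414 2.452
vertex 0.29 3.934 2.057
endloop
endfacet
facet normal -0.885 -0.455 0.102
outer loop
vertex 0.301 2.547 1.37
vertex 0.165 2.997 2.203
vertex -0.135 3.398 1.388
endloop
endfacet
facet normal -0.106 -0.688 -0.718
outer loop
vertex 1.21 2.686 1.103
vertex 0.301 2.547 1.37
vertex 0.51 3.206 0.708
endloop
endfacet
facet normal 0.890 -0.184 -0.418
outer loop
vertex 1.635 3.222 1.772
vertex 1.21 2.686 1.103
vertex 1.335 3.623 0.957
endloop
endfacet

endsolid


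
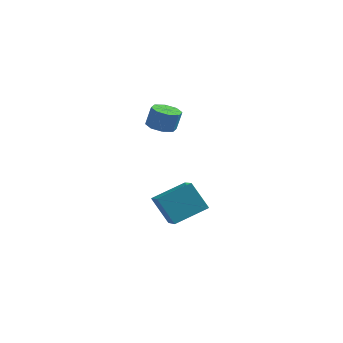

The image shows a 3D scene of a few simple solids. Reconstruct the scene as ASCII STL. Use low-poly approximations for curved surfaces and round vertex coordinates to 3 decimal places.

solid 
facet normal -0.579 0.196 0.791
outer loop
vertex 0.13 -5.122 -1.396
vertex 1.623 -3.775 -0.637
vertex -0.715 -3.629 -2.384
endloop
endfacet
facet normal -0.694 -0.627 -0.353
outer loop
vertex 0.397 -4.005 -3.903
vertex 0.13 -5.122 -1.396
vertex -0.715 -3.629 -2.384
endloop
endfacet
facet normal -0.579 0.196 0.791
outer loop
vertex -0.715 -3.629 -2.384
vertex 1.623 -3.775 -0.637
vertex 0.778 -2.282 -1.625
endloop
endfacet
facet normal -0.427 0.754 -0.499
outer loop
vertex 0.778 -2.282 -1.625
vertex 0.397 -4.005 -3.903
vertex -0.715 -3.629 -2.384
endloop
endfacet
facet normal 0.427 -0.754 0.499
outer loop
vertex 0.13 -5.122 -1.396
vertex 2.735 -4.151 -2.156
vertex 1.623 -3.775 -0.637
endloop
endfacet
facet normal -0.694 -0.627 -0.353
outer loop
vertex 1.242 -5.498 -2.915
vertex 0.13 -5.122 -1.396
vertex 0.397 -4.005 -3.903
endloop
endfacet
facet normal 0.427 -0.754 0.499
outer loop
vertex 1.242 -5.498 -2.915
vertex 2.735 -4.151 -2.156
vertex 0.13 -5.122 -1.396
endloop
endfacet
facet normal 0.694 0.627 0.353
outer loop
vertex 1.623 -3.775 -0.637
vertex 2.735 -4.151 -2.156
vertex 0.778 -2.282 -1.625
endloop
endfacet
facet normal -0.427 0.754 -0.499
outer loop
vertex 1.89 -2.658 -3.144
vertex 0.397 -4.005 -3.903
vertex 0.778 -2.282 -1.625
endloop
endfacet
facet normal 0.694 0.627 0.353
outer loop
vertex 0.778 -2.282 -1.625
vertex 2.735 -4.151 -2.156
vertex 1.89 -2.658 -3.144
endloop
endfacet
facet normal 0.579 -0.196 -0.791
outer loop
vertex 1.89 -2.658 -3.144
vertex 1.242 -5.498 -2.915
vertex 0.397 -4.005 -3.903
endloop
endfacet
facet normal 0.579 -0.196 -0.791
outer loop
vertex 2.735 -4.151 -2.156
vertex 1.242 -5.498 -2.915
vertex 1.89 -2.658 -3.144
endloop
endfacet
facet normal -0.205 -0.186 -0.961
outer loop
vertex -1.425 2.383 -0.478
vertex -2.278 2.735 -0.364
vertex -1.45 3.082 -0.608
endloop
endfacet
facet normal 0.978 -0.004 -0.209
outer loop
vertex -1.425 2.383 -0.478
vertex -1.45 3.082 -0.608
vertex -1.149 2.632 0.81
endloop
endfacet
facet normal 0.978 -0.002 -0.208
outer loop
vertex -1.149 2.632 0.81
vertex -1.45 3.082 -0.608
vertex -1.175 3.331 0.68
endloop
endfacet
facet normal 0.206 0.186 0.961
outer loop
vertex -1.149 2.632 0.81
vertex -1.175 3.331 0.68
vertex -2.002 2.985 0.924
endloop
endfacet
facet normal -0.205 -0.186 -0.961
outer loop
vertex -1.45 3.082 -0.608
vertex -2.278 2.735 -0.364
vertex -1.96 3.578 -0.595
endloop
endfacet
facet normal 0.666 0.693 -0.276
outer loop
vertex -1.45 3.082 -0.608
vertex -1.96 3.578 -0.595
vertex -1.175 3.331 0.68
endloop
endfacet
facet normal 0.667 0.692 -0.277
outer loop
vertex -1.175 3.331 0.68
vertex -1.96 3.578 -0.595
vertex -1.685 3.828 0.693
endloop
endfacet
facet normal 0.206 0.186 0.961
outer loop
vertex -1.175 3.331 0.68
vertex -1.685 3.828 0.693
vertex -2.002 2.985 0.924
endloop
endfacet
facet normal -0.206 -0.185 -0.961
outer loop
vertex -1.96 3.578 -0.595
vertex -2.278 2.735 -0.364
vertex -2.656 3.581 -0.446
endloop
endfacet
facet normal -0.035 0.982 -0.183
outer loop
vertex -1.96 3.578 -0.595
vertex -2.656 3.581 -0.446
vertex -1.685 3.828 0.693
endloop
endfacet
facet normal -0.036 0.983 -0.182
outer loop
vertex -1.685 3.828 0.693
vertex -2.656 3.581 -0.446
vertex -2.381 3.83 0.841
endloop
endfacet
facet normal 0.205 0.186 0.961
outer loop
vertex -1.685 3.828 0.693
vertex -2.381 3.83 0.841
vertex -2.002 2.985 0.924
endloop
endfacet
facet normal -0.205 -0.185 -0.961
outer loop
vertex -2.656 3.581 -0.446
vertex -2.278 2.735 -0.364
vertex -3.131 3.088 -0.25
endloop
endfacet
facet normal -0.716 0.697 0.018
outer loop
vertex -2.656 3.581 -0.446
vertex -3.131 3.088 -0.25
vertex -2.381 3.83 0.841
endloop
endfacet
facet normal -0.717 0.697 0.019
outer loop
vertex -2.381 3.83 0.841
vertex -3.131 3.088 -0.25
vertex -2.855 3.337 1.038
endloop
endfacet
facet normal 0.205 0.186 0.961
outer loop
vertex -2.381 3.83 0.841
vertex -2.855 3.337 1.038
vertex -2.002 2.985 0.924
endloop
endfacet
facet normal -0.206 -0.186 -0.961
outer loop
vertex -3.131 3.088 -0.25
vertex -2.278 2.735 -0.364
vertex -3.105 2.389 -0.12
endloop
endfacet
facet normal -0.978 0.003 0.209
outer loop
vertex -3.131 3.088 -0.25
vertex -3.105 2.389 -0.12
vertex -2.855 3.337 1.038
endloop
endfacet
facet normal -0.978 0.004 0.208
outer loop
vertex -2.855 3.337 1.038
vertex -3.105 2.389 -0.12
vertex -2.83 2.638 1.168
endloop
endfacet
facet normal 0.205 0.186 0.961
outer loop
vertex -2.855 3.337 1.038
vertex -2.83 2.638 1.168
vertex -2.002 2.985 0.924
endloop
endfacet
facet normal -0.206 -0.186 -0.961
outer loop
vertex -3.105 2.389 -0.12
vertex -2.278 2.735 -0.364
vertex -2.595 1.892 -0.133
endloop
endfacet
facet normal -0.667 -0.692 0.276
outer loop
vertex -3.105 2.389 -0.12
vertex -2.595 1.892 -0.133
vertex -2.83 2.638 1.168
endloop
endfacet
facet normal -0.666 -0.692 0.277
outer loop
vertex -2.83 2.638 1.168
vertex -2.595 1.892 -0.133
vertex -2.32 2.142 1.155
endloop
endfacet
facet normal 0.205 0.186 0.961
outer loop
vertex -2.83 2.638 1.168
vertex -2.32 2.142 1.155
vertex -2.002 2.985 0.924
endloop
endfacet
facet normal -0.205 -0.186 -0.961
outer loop
vertex -2.595 1.892 -0.133
vertex -2.278 2.735 -0.364
vertex -1.899 1.89 -0.281
endloop
endfacet
facet normal 0.036 -0.982 0.183
outer loop
vertex -2.595 1.892 -0.133
vertex -1.899 1.89 -0.281
vertex -2.32 2.142 1.155
endloop
endfacet
facet normal 0.035 -0.983 0.183
outer loop
vertex -2.32 2.142 1.155
vertex -1.899 1.89 -0.281
vertex -1.624 2.139 1.006
endloop
endfacet
facet normal 0.206 0.185 0.961
outer loop
vertex -2.32 2.142 1.155
vertex -1.624 2.139 1.006
vertex -2.002 2.985 0.924
endloop
endfacet
facet normal -0.205 -0.186 -0.961
outer loop
vertex -1.899 1.89 -0.281
vertex -2.278 2.735 -0.364
vertex -1.425 2.383 -0.478
endloop
endfacet
facet normal 0.717 -0.697 -0.018
outer loop
vertex -1.899 1.89 -0.281
vertex -1.425 2.383 -0.478
vertex -1.624 2.139 1.006
endloop
endfacet
facet normal 0.716 -0.698 -0.019
outer loop
vertex -1.624 2.139 1.006
vertex -1.425 2.383 -0.478
vertex -1.149 2.632 0.81
endloop
endfacet
facet normal 0.205 0.185 0.961
outer loop
vertex -1.624 2.139 1.006
vertex -1.149 2.632 0.81
vertex -2.002 2.985 0.924
endloop
endfacet

endsolid


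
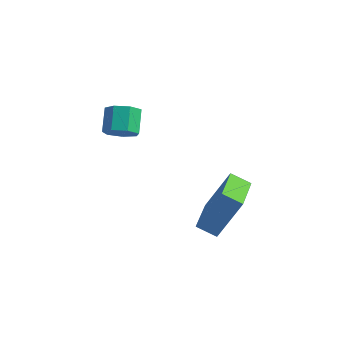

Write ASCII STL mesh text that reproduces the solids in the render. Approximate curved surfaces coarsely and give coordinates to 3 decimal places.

solid 
facet normal -0.875 -0.220 0.432
outer loop
vertex 3.61 -1.75 -1.41
vertex 2.934 0.166 -1.805
vertex 2.829 -2.421 -3.332
endloop
endfacet
facet normal 0.326 -0.926 0.191
outer loop
vertex 3.686 -2.206 -3.755
vertex 3.61 -1.75 -1.41
vertex 2.829 -2.421 -3.332
endloop
endfacet
facet normal -0.875 -0.220 0.432
outer loop
vertex 2.829 -2.421 -3.332
vertex 2.934 0.166 -1.805
vertex 2.153 -0.505 -3.726
endloop
endfacet
facet normal -0.358 -0.308 -0.882
outer loop
vertex 2.153 -0.505 -3.726
vertex 3.686 -2.206 -3.755
vertex 2.829 -2.421 -3.332
endloop
endfacet
facet normal 0.358 0.308 0.882
outer loop
vertex 3.61 -1.75 -1.41
vertex 3.791 0.381 -2.228
vertex 2.934 0.166 -1.805
endloop
endfacet
facet normal 0.327 -0.926 0.191
outer loop
vertex 4.467 -1.535 -1.834
vertex 3.61 -1.75 -1.41
vertex 3.686 -2.206 -3.755
endloop
endfacet
facet normal 0.359 0.308 0.881
outer loop
vertex 4.467 -1.535 -1.834
vertex 3.791 0.381 -2.228
vertex 3.61 -1.75 -1.41
endloop
endfacet
facet normal -0.326 0.926 -0.191
outer loop
vertex 2.934 0.166 -1.805
vertex 3.791 0.381 -2.228
vertex 2.153 -0.505 -3.726
endloop
endfacet
facet normal -0.359 -0.308 -0.881
outer loop
vertex 3.01 -0.29 -4.15
vertex 3.686 -2.206 -3.755
vertex 2.153 -0.505 -3.726
endloop
endfacet
facet normal -0.327 0.926 -0.191
outer loop
vertex 2.153 -0.505 -3.726
vertex 3.791 0.381 -2.228
vertex 3.01 -0.29 -4.15
endloop
endfacet
facet normal 0.875 0.219 -0.432
outer loop
vertex 3.01 -0.29 -4.15
vertex 4.467 -1.535 -1.834
vertex 3.686 -2.206 -3.755
endloop
endfacet
facet normal 0.875 0.220 -0.432
outer loop
vertex 3.791 0.381 -2.228
vertex 4.467 -1.535 -1.834
vertex 3.01 -0.29 -4.15
endloop
endfacet
facet normal 0.333 -0.699 -0.633
outer loop
vertex -0.835 -0.972 -0.229
vertex -1.246 -1.506 0.144
vertex -1.458 -1.067 -0.452
endloop
endfacet
facet normal 0.143 0.702 -0.698
outer loop
vertex -0.835 -0.972 -0.229
vertex -1.458 -1.067 -0.452
vertex -1.243 -0.12 0.544
endloop
endfacet
facet normal 0.144 0.701 -0.698
outer loop
vertex -1.243 -0.12 0.544
vertex -1.458 -1.067 -0.452
vertex -1.865 -0.215 0.32
endloop
endfacet
facet normal -0.335 0.698 0.633
outer loop
vertex -1.243 -0.12 0.544
vertex -1.865 -0.215 0.32
vertex -1.654 -0.654 0.916
endloop
endfacet
facet normal 0.334 -0.699 -0.633
outer loop
vertex -1.458 -1.067 -0.452
vertex -1.246 -1.506 0.144
vertex -1.921 -1.492 -0.227
endloop
endfacet
facet normal -0.638 0.327 -0.697
outer loop
vertex -1.458 -1.067 -0.452
vertex -1.921 -1.492 -0.227
vertex -1.865 -0.215 0.32
endloop
endfacet
facet normal -0.639 0.326 -0.696
outer loop
vertex -1.865 -0.215 0.32
vertex -1.921 -1.492 -0.227
vertex -2.328 -0.64 0.546
endloop
endfacet
facet normal -0.333 0.699 0.633
outer loop
vertex -1.865 -0.215 0.32
vertex -2.328 -0.64 0.546
vertex -1.654 -0.654 0.916
endloop
endfacet
facet normal 0.333 -0.699 -0.633
outer loop
vertex -1.921 -1.492 -0.227
vertex -1.246 -1.506 0.144
vertex -1.876 -1.928 0.278
endloop
endfacet
facet normal -0.940 -0.295 -0.170
outer loop
vertex -1.921 -1.492 -0.227
vertex -1.876 -1.928 0.278
vertex -2.328 -0.64 0.546
endloop
endfacet
facet normal -0.940 -0.294 -0.171
outer loop
vertex -2.328 -0.64 0.546
vertex -1.876 -1.928 0.278
vertex -2.283 -1.076 1.05
endloop
endfacet
facet normal -0.333 0.698 0.634
outer loop
vertex -2.328 -0.64 0.546
vertex -2.283 -1.076 1.05
vertex -1.654 -0.654 0.916
endloop
endfacet
facet normal 0.333 -0.698 -0.633
outer loop
vertex -1.876 -1.928 0.278
vertex -1.246 -1.506 0.144
vertex -1.357 -2.046 0.681
endloop
endfacet
facet normal -0.534 -0.694 0.484
outer loop
vertex -1.876 -1.928 0.278
vertex -1.357 -2.046 0.681
vertex -2.283 -1.076 1.05
endloop
endfacet
facet normal -0.534 -0.694 0.483
outer loop
vertex -2.283 -1.076 1.05
vertex -1.357 -2.046 0.681
vertex -1.764 -1.194 1.454
endloop
endfacet
facet normal -0.334 0.699 0.633
outer loop
vertex -2.283 -1.076 1.05
vertex -1.764 -1.194 1.454
vertex -1.654 -0.654 0.916
endloop
endfacet
facet normal 0.334 -0.698 -0.633
outer loop
vertex -1.357 -2.046 0.681
vertex -1.246 -1.506 0.144
vertex -0.755 -1.757 0.68
endloop
endfacet
facet normal 0.275 -0.571 0.774
outer loop
vertex -1.357 -2.046 0.681
vertex -0.755 -1.757 0.68
vertex -1.764 -1.194 1.454
endloop
endfacet
facet normal 0.275 -0.571 0.774
outer loop
vertex -1.764 -1.194 1.454
vertex -0.755 -1.757 0.68
vertex -1.162 -0.905 1.453
endloop
endfacet
facet normal -0.334 0.698 0.633
outer loop
vertex -1.764 -1.194 1.454
vertex -1.162 -0.905 1.453
vertex -1.654 -0.654 0.916
endloop
endfacet
facet normal 0.334 -0.699 -0.633
outer loop
vertex -0.755 -1.757 0.68
vertex -1.246 -1.506 0.144
vertex -0.522 -1.279 0.275
endloop
endfacet
facet normal 0.876 -0.019 0.482
outer loop
vertex -0.755 -1.757 0.68
vertex -0.522 -1.279 0.275
vertex -1.162 -0.905 1.453
endloop
endfacet
facet normal 0.876 -0.017 0.482
outer loop
vertex -1.162 -0.905 1.453
vertex -0.522 -1.279 0.275
vertex -0.93 -0.427 1.048
endloop
endfacet
facet normal -0.334 0.698 0.633
outer loop
vertex -1.162 -0.905 1.453
vertex -0.93 -0.427 1.048
vertex -1.654 -0.654 0.916
endloop
endfacet
facet normal 0.334 -0.699 -0.633
outer loop
vertex -0.522 -1.279 0.275
vertex -1.246 -1.506 0.144
vertex -0.835 -0.972 -0.229
endloop
endfacet
facet normal 0.818 0.549 -0.173
outer loop
vertex -0.522 -1.279 0.275
vertex -0.835 -0.972 -0.229
vertex -0.93 -0.427 1.048
endloop
endfacet
facet normal 0.818 0.549 -0.173
outer loop
vertex -0.93 -0.427 1.048
vertex -0.835 -0.972 -0.229
vertex -1.243 -0.12 0.544
endloop
endfacet
facet normal -0.334 0.698 0.633
outer loop
vertex -0.93 -0.427 1.048
vertex -1.243 -0.12 0.544
vertex -1.654 -0.654 0.916
endloop
endfacet

endsolid


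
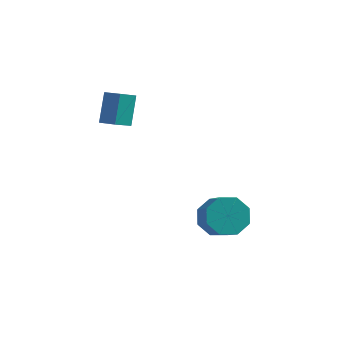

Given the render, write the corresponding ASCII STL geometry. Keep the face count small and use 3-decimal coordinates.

solid 
facet normal -0.344 0.642 -0.685
outer loop
vertex 2.329 -1.972 -4.2
vertex 1.49 -2.598 -4.365
vertex 1.706 -1.789 -3.715
endloop
endfacet
facet normal 0.539 0.733 0.416
outer loop
vertex 2.329 -1.972 -4.2
vertex 1.706 -1.789 -3.715
vertex 3.029 -3.276 -2.81
endloop
endfacet
facet normal 0.538 0.733 0.416
outer loop
vertex 3.029 -3.276 -2.81
vertex 1.706 -1.789 -3.715
vertex 2.405 -3.093 -2.325
endloop
endfacet
facet normal 0.344 -0.642 0.685
outer loop
vertex 3.029 -3.276 -2.81
vertex 2.405 -3.093 -2.325
vertex 2.19 -3.902 -2.975
endloop
endfacet
facet normal -0.345 0.642 -0.685
outer loop
vertex 1.706 -1.789 -3.715
vertex 1.49 -2.598 -4.365
vertex 0.956 -2.08 -3.61
endloop
endfacet
facet normal -0.162 0.678 0.717
outer loop
vertex 1.706 -1.789 -3.715
vertex 0.956 -2.08 -3.61
vertex 2.405 -3.093 -2.325
endloop
endfacet
facet normal -0.162 0.678 0.717
outer loop
vertex 2.405 -3.093 -2.325
vertex 0.956 -2.08 -3.61
vertex 1.655 -3.384 -2.22
endloop
endfacet
facet normal 0.345 -0.642 0.685
outer loop
vertex 2.405 -3.093 -2.325
vertex 1.655 -3.384 -2.22
vertex 2.19 -3.902 -2.975
endloop
endfacet
facet normal -0.345 0.642 -0.685
outer loop
vertex 0.956 -2.08 -3.61
vertex 1.49 -2.598 -4.365
vertex 0.519 -2.675 -3.948
endloop
endfacet
facet normal -0.769 0.225 0.598
outer loop
vertex 0.956 -2.08 -3.61
vertex 0.519 -2.675 -3.948
vertex 1.655 -3.384 -2.22
endloop
endfacet
facet normal -0.769 0.225 0.598
outer loop
vertex 1.655 -3.384 -2.22
vertex 0.519 -2.675 -3.948
vertex 1.219 -3.978 -2.558
endloop
endfacet
facet normal 0.344 -0.642 0.685
outer loop
vertex 1.655 -3.384 -2.22
vertex 1.219 -3.978 -2.558
vertex 2.19 -3.902 -2.975
endloop
endfacet
facet normal -0.345 0.643 -0.684
outer loop
vertex 0.519 -2.675 -3.948
vertex 1.49 -2.598 -4.365
vertex 0.651 -3.224 -4.53
endloop
endfacet
facet normal -0.924 -0.359 0.129
outer loop
vertex 0.519 -2.675 -3.948
vertex 0.651 -3.224 -4.53
vertex 1.219 -3.978 -2.558
endloop
endfacet
facet normal -0.925 -0.359 0.129
outer loop
vertex 1.219 -3.978 -2.558
vertex 0.651 -3.224 -4.53
vertex 1.351 -4.528 -3.14
endloop
endfacet
facet normal 0.344 -0.642 0.685
outer loop
vertex 1.219 -3.978 -2.558
vertex 1.351 -4.528 -3.14
vertex 2.19 -3.902 -2.975
endloop
endfacet
facet normal -0.344 0.642 -0.685
outer loop
vertex 0.651 -3.224 -4.53
vertex 1.49 -2.598 -4.365
vertex 1.275 -3.407 -5.015
endloop
endfacet
facet normal -0.538 -0.733 -0.416
outer loop
vertex 0.651 -3.224 -4.53
vertex 1.275 -3.407 -5.015
vertex 1.351 -4.528 -3.14
endloop
endfacet
facet normal -0.539 -0.732 -0.416
outer loop
vertex 1.351 -4.528 -3.14
vertex 1.275 -3.407 -5.015
vertex 1.974 -4.711 -3.625
endloop
endfacet
facet normal 0.344 -0.642 0.685
outer loop
vertex 1.351 -4.528 -3.14
vertex 1.974 -4.711 -3.625
vertex 2.19 -3.902 -2.975
endloop
endfacet
facet normal -0.345 0.642 -0.685
outer loop
vertex 1.275 -3.407 -5.015
vertex 1.49 -2.598 -4.365
vertex 2.025 -3.116 -5.12
endloop
endfacet
facet normal 0.162 -0.678 -0.717
outer loop
vertex 1.275 -3.407 -5.015
vertex 2.025 -3.116 -5.12
vertex 1.974 -4.711 -3.625
endloop
endfacet
facet normal 0.162 -0.678 -0.717
outer loop
vertex 1.974 -4.711 -3.625
vertex 2.025 -3.116 -5.12
vertex 2.724 -4.42 -3.73
endloop
endfacet
facet normal 0.345 -0.642 0.685
outer loop
vertex 1.974 -4.711 -3.625
vertex 2.724 -4.42 -3.73
vertex 2.19 -3.902 -2.975
endloop
endfacet
facet normal -0.344 0.642 -0.685
outer loop
vertex 2.025 -3.116 -5.12
vertex 1.49 -2.598 -4.365
vertex 2.461 -2.522 -4.782
endloop
endfacet
facet normal 0.770 -0.225 -0.598
outer loop
vertex 2.025 -3.116 -5.12
vertex 2.461 -2.522 -4.782
vertex 2.724 -4.42 -3.73
endloop
endfacet
facet normal 0.769 -0.225 -0.598
outer loop
vertex 2.724 -4.42 -3.73
vertex 2.461 -2.522 -4.782
vertex 3.161 -3.825 -3.392
endloop
endfacet
facet normal 0.345 -0.642 0.685
outer loop
vertex 2.724 -4.42 -3.73
vertex 3.161 -3.825 -3.392
vertex 2.19 -3.902 -2.975
endloop
endfacet
facet normal -0.344 0.642 -0.685
outer loop
vertex 2.461 -2.522 -4.782
vertex 1.49 -2.598 -4.365
vertex 2.329 -1.972 -4.2
endloop
endfacet
facet normal 0.924 0.359 -0.129
outer loop
vertex 2.461 -2.522 -4.782
vertex 2.329 -1.972 -4.2
vertex 3.161 -3.825 -3.392
endloop
endfacet
facet normal 0.924 0.359 -0.129
outer loop
vertex 3.161 -3.825 -3.392
vertex 2.329 -1.972 -4.2
vertex 3.029 -3.276 -2.81
endloop
endfacet
facet normal 0.345 -0.643 0.684
outer loop
vertex 3.161 -3.825 -3.392
vertex 3.029 -3.276 -2.81
vertex 2.19 -3.902 -2.975
endloop
endfacet
facet normal -0.922 0.296 -0.250
outer loop
vertex -4.438 -1.137 0.086
vertex -4.455 -0.071 1.41
vertex -3.926 -0.186 -0.673
endloop
endfacet
facet normal 0.011 -0.627 -0.779
outer loop
vertex -3.105 -0.449 -0.45
vertex -4.438 -1.137 0.086
vertex -3.926 -0.186 -0.673
endloop
endfacet
facet normal -0.922 0.296 -0.250
outer loop
vertex -3.926 -0.186 -0.673
vertex -4.455 -0.071 1.41
vertex -3.943 0.88 0.651
endloop
endfacet
facet normal 0.387 0.721 -0.575
outer loop
vertex -3.943 0.88 0.651
vertex -3.105 -0.449 -0.45
vertex -3.926 -0.186 -0.673
endloop
endfacet
facet normal -0.387 -0.721 0.575
outer loop
vertex -4.438 -1.137 0.086
vertex -3.634 -0.334 1.633
vertex -4.455 -0.071 1.41
endloop
endfacet
facet normal 0.011 -0.627 -0.779
outer loop
vertex -3.617 -1.4 0.309
vertex -4.438 -1.137 0.086
vertex -3.105 -0.449 -0.45
endloop
endfacet
facet normal -0.387 -0.721 0.575
outer loop
vertex -3.617 -1.4 0.309
vertex -3.634 -0.334 1.633
vertex -4.438 -1.137 0.086
endloop
endfacet
facet normal -0.011 0.627 0.779
outer loop
vertex -4.455 -0.071 1.41
vertex -3.634 -0.334 1.633
vertex -3.943 0.88 0.651
endloop
endfacet
facet normal 0.387 0.721 -0.575
outer loop
vertex -3.122 0.617 0.874
vertex -3.105 -0.449 -0.45
vertex -3.943 0.88 0.651
endloop
endfacet
facet normal -0.011 0.627 0.779
outer loop
vertex -3.943 0.88 0.651
vertex -3.634 -0.334 1.633
vertex -3.122 0.617 0.874
endloop
endfacet
facet normal 0.922 -0.296 0.250
outer loop
vertex -3.122 0.617 0.874
vertex -3.617 -1.4 0.309
vertex -3.105 -0.449 -0.45
endloop
endfacet
facet normal 0.922 -0.296 0.250
outer loop
vertex -3.634 -0.334 1.633
vertex -3.617 -1.4 0.309
vertex -3.122 0.617 0.874
endloop
endfacet

endsolid


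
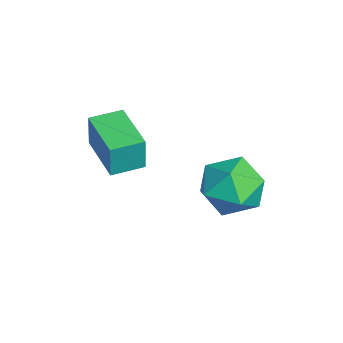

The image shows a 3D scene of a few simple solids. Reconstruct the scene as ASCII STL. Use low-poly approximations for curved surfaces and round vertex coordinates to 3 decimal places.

solid 
facet normal 0.096 0.988 -0.124
outer loop
vertex 2.036 1.263 1.707
vertex 0.981 1.427 2.202
vertex 1.95 1.417 2.871
endloop
endfacet
facet normal 0.734 0.679 -0.036
outer loop
vertex 2.036 1.263 1.707
vertex 1.95 1.417 2.871
vertex 2.682 0.603 2.438
endloop
endfacet
facet normal 0.814 0.190 -0.548
outer loop
vertex 2.036 1.263 1.707
vertex 2.682 0.603 2.438
vertex 2.166 0.11 1.501
endloop
endfacet
facet normal 0.227 0.196 -0.954
outer loop
vertex 2.036 1.263 1.707
vertex 2.166 0.11 1.501
vertex 1.114 0.62 1.355
endloop
endfacet
facet normal -0.217 0.689 -0.691
outer loop
vertex 2.036 1.263 1.707
vertex 1.114 0.62 1.355
vertex 0.981 1.427 2.202
endloop
endfacet
facet normal 0.730 0.341 0.593
outer loop
vertex 2.682 0.603 2.438
vertex 1.95 1.417 2.871
vertex 2.026 0.36 3.385
endloop
endfacet
facet normal -0.302 0.841 0.450
outer loop
vertex 1.95 1.417 2.871
vertex 0.981 1.427 2.202
vertex 0.974 0.87 3.239
endloop
endfacet
facet normal -0.808 0.358 -0.468
outer loop
vertex 0.981 1.427 2.202
vertex 1.114 0.62 1.355
vertex 0.458 0.377 2.302
endloop
endfacet
facet normal -0.090 -0.441 -0.893
outer loop
vertex 1.114 0.62 1.355
vertex 2.166 0.11 1.501
vertex 1.19 -0.437 1.869
endloop
endfacet
facet normal 0.861 -0.451 -0.237
outer loop
vertex 2.166 0.11 1.501
vertex 2.682 0.603 2.438
vertex 2.159 -0.447 2.538
endloop
endfacet
facet normal -0.227 -0.196 0.954
outer loop
vertex 1.104 -0.283 3.033
vertex 2.026 0.36 3.385
vertex 0.974 0.87 3.239
endloop
endfacet
facet normal -0.814 -0.190 0.548
outer loop
vertex 1.104 -0.283 3.033
vertex 0.974 0.87 3.239
vertex 0.458 0.377 2.302
endloop
endfacet
facet normal -0.734 -0.679 0.036
outer loop
vertex 1.104 -0.283 3.033
vertex 0.458 0.377 2.302
vertex 1.19 -0.437 1.869
endloop
endfacet
facet normal -0.096 -0.988 0.124
outer loop
vertex 1.104 -0.283 3.033
vertex 1.19 -0.437 1.869
vertex 2.159 -0.447 2.538
endloop
endfacet
facet normal 0.217 -0.689 0.691
outer loop
vertex 1.104 -0.283 3.033
vertex 2.159 -0.447 2.538
vertex 2.026 0.36 3.385
endloop
endfacet
facet normal 0.090 0.441 0.893
outer loop
vertex 0.974 0.87 3.239
vertex 2.026 0.36 3.385
vertex 1.95 1.417 2.871
endloop
endfacet
facet normal -0.861 0.451 0.237
outer loop
vertex 0.458 0.377 2.302
vertex 0.974 0.87 3.239
vertex 0.981 1.427 2.202
endloop
endfacet
facet normal -0.730 -0.341 -0.593
outer loop
vertex 1.19 -0.437 1.869
vertex 0.458 0.377 2.302
vertex 1.114 0.62 1.355
endloop
endfacet
facet normal 0.302 -0.841 -0.450
outer loop
vertex 2.159 -0.447 2.538
vertex 1.19 -0.437 1.869
vertex 2.166 0.11 1.501
endloop
endfacet
facet normal 0.808 -0.358 0.468
outer loop
vertex 2.026 0.36 3.385
vertex 2.159 -0.447 2.538
vertex 2.682 0.603 2.438
endloop
endfacet
facet normal -0.953 -0.291 0.077
outer loop
vertex -0.673 -3.71 4.14
vertex -1.007 -2.61 4.168
vertex -0.777 -3.71 2.854
endloop
endfacet
facet normal 0.291 -0.956 -0.024
outer loop
vertex 0.987 -3.17 2.712
vertex -0.673 -3.71 4.14
vertex -0.777 -3.71 2.854
endloop
endfacet
facet normal -0.953 -0.291 0.077
outer loop
vertex -0.777 -3.71 2.854
vertex -1.007 -2.61 4.168
vertex -1.111 -2.61 2.882
endloop
endfacet
facet normal -0.081 0.001 -0.997
outer loop
vertex -1.111 -2.61 2.882
vertex 0.987 -3.17 2.712
vertex -0.777 -3.71 2.854
endloop
endfacet
facet normal 0.081 -0.001 0.997
outer loop
vertex -0.673 -3.71 4.14
vertex 0.757 -2.07 4.026
vertex -1.007 -2.61 4.168
endloop
endfacet
facet normal 0.291 -0.956 -0.024
outer loop
vertex 1.091 -3.17 3.998
vertex -0.673 -3.71 4.14
vertex 0.987 -3.17 2.712
endloop
endfacet
facet normal 0.081 -0.001 0.997
outer loop
vertex 1.091 -3.17 3.998
vertex 0.757 -2.07 4.026
vertex -0.673 -3.71 4.14
endloop
endfacet
facet normal -0.291 0.956 0.024
outer loop
vertex -1.007 -2.61 4.168
vertex 0.757 -2.07 4.026
vertex -1.111 -2.61 2.882
endloop
endfacet
facet normal -0.081 0.001 -0.997
outer loop
vertex 0.653 -2.07 2.74
vertex 0.987 -3.17 2.712
vertex -1.111 -2.61 2.882
endloop
endfacet
facet normal -0.291 0.956 0.024
outer loop
vertex -1.111 -2.61 2.882
vertex 0.757 -2.07 4.026
vertex 0.653 -2.07 2.74
endloop
endfacet
facet normal 0.953 0.291 -0.077
outer loop
vertex 0.653 -2.07 2.74
vertex 1.091 -3.17 3.998
vertex 0.987 -3.17 2.712
endloop
endfacet
facet normal 0.953 0.291 -0.077
outer loop
vertex 0.757 -2.07 4.026
vertex 1.091 -3.17 3.998
vertex 0.653 -2.07 2.74
endloop
endfacet

endsolid


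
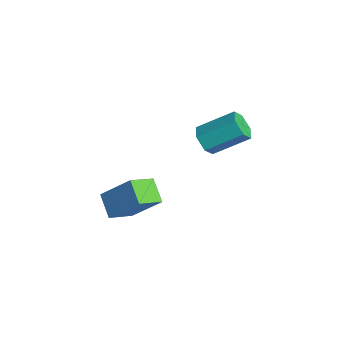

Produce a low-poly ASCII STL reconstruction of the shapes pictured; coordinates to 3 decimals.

solid 
facet normal -0.480 -0.506 -0.717
outer loop
vertex -2.976 -1.631 -3.2
vertex -4.143 -1.53 -2.49
vertex -3.298 -0.307 -3.918
endloop
endfacet
facet normal 0.852 -0.073 -0.518
outer loop
vertex -2.277 0.77 -2.39
vertex -2.976 -1.631 -3.2
vertex -3.298 -0.307 -3.918
endloop
endfacet
facet normal -0.480 -0.506 -0.717
outer loop
vertex -3.298 -0.307 -3.918
vertex -4.143 -1.53 -2.49
vertex -4.465 -0.206 -3.208
endloop
endfacet
facet normal -0.209 0.860 -0.466
outer loop
vertex -4.465 -0.206 -3.208
vertex -2.277 0.77 -2.39
vertex -3.298 -0.307 -3.918
endloop
endfacet
facet normal 0.209 -0.860 0.466
outer loop
vertex -2.976 -1.631 -3.2
vertex -3.122 -0.453 -0.962
vertex -4.143 -1.53 -2.49
endloop
endfacet
facet normal 0.852 -0.073 -0.518
outer loop
vertex -1.955 -0.554 -1.672
vertex -2.976 -1.631 -3.2
vertex -2.277 0.77 -2.39
endloop
endfacet
facet normal 0.209 -0.860 0.466
outer loop
vertex -1.955 -0.554 -1.672
vertex -3.122 -0.453 -0.962
vertex -2.976 -1.631 -3.2
endloop
endfacet
facet normal -0.852 0.073 0.518
outer loop
vertex -4.143 -1.53 -2.49
vertex -3.122 -0.453 -0.962
vertex -4.465 -0.206 -3.208
endloop
endfacet
facet normal -0.209 0.860 -0.466
outer loop
vertex -3.444 0.871 -1.68
vertex -2.277 0.77 -2.39
vertex -4.465 -0.206 -3.208
endloop
endfacet
facet normal -0.852 0.073 0.518
outer loop
vertex -4.465 -0.206 -3.208
vertex -3.122 -0.453 -0.962
vertex -3.444 0.871 -1.68
endloop
endfacet
facet normal 0.480 0.506 0.717
outer loop
vertex -3.444 0.871 -1.68
vertex -1.955 -0.554 -1.672
vertex -2.277 0.77 -2.39
endloop
endfacet
facet normal 0.480 0.506 0.717
outer loop
vertex -3.122 -0.453 -0.962
vertex -1.955 -0.554 -1.672
vertex -3.444 0.871 -1.68
endloop
endfacet
facet normal -0.331 -0.781 -0.529
outer loop
vertex -0.846 2.211 2.127
vertex -1.576 2.557 2.073
vertex -1.016 2.703 1.507
endloop
endfacet
facet normal 0.920 -0.143 -0.366
outer loop
vertex -0.846 2.211 2.127
vertex -1.016 2.703 1.507
vertex -0.173 3.797 3.201
endloop
endfacet
facet normal 0.920 -0.143 -0.366
outer loop
vertex -0.173 3.797 3.201
vertex -1.016 2.703 1.507
vertex -0.343 4.289 2.581
endloop
endfacet
facet normal 0.331 0.781 0.529
outer loop
vertex -0.173 3.797 3.201
vertex -0.343 4.289 2.581
vertex -0.904 4.143 3.147
endloop
endfacet
facet normal -0.331 -0.781 -0.529
outer loop
vertex -1.016 2.703 1.507
vertex -1.576 2.557 2.073
vertex -1.746 3.049 1.453
endloop
endfacet
facet normal 0.278 0.455 -0.846
outer loop
vertex -1.016 2.703 1.507
vertex -1.746 3.049 1.453
vertex -0.343 4.289 2.581
endloop
endfacet
facet normal 0.279 0.454 -0.846
outer loop
vertex -0.343 4.289 2.581
vertex -1.746 3.049 1.453
vertex -1.073 4.635 2.526
endloop
endfacet
facet normal 0.331 0.781 0.529
outer loop
vertex -0.343 4.289 2.581
vertex -1.073 4.635 2.526
vertex -0.904 4.143 3.147
endloop
endfacet
facet normal -0.331 -0.781 -0.529
outer loop
vertex -1.746 3.049 1.453
vertex -1.576 2.557 2.073
vertex -2.307 2.903 2.019
endloop
endfacet
facet normal -0.641 0.598 -0.481
outer loop
vertex -1.746 3.049 1.453
vertex -2.307 2.903 2.019
vertex -1.073 4.635 2.526
endloop
endfacet
facet normal -0.641 0.598 -0.481
outer loop
vertex -1.073 4.635 2.526
vertex -2.307 2.903 2.019
vertex -1.634 4.489 3.093
endloop
endfacet
facet normal 0.331 0.781 0.529
outer loop
vertex -1.073 4.635 2.526
vertex -1.634 4.489 3.093
vertex -0.904 4.143 3.147
endloop
endfacet
facet normal -0.331 -0.781 -0.529
outer loop
vertex -2.307 2.903 2.019
vertex -1.576 2.557 2.073
vertex -2.137 2.411 2.639
endloop
endfacet
facet normal -0.920 0.143 0.366
outer loop
vertex -2.307 2.903 2.019
vertex -2.137 2.411 2.639
vertex -1.634 4.489 3.093
endloop
endfacet
facet normal -0.920 0.143 0.366
outer loop
vertex -1.634 4.489 3.093
vertex -2.137 2.411 2.639
vertex -1.464 3.997 3.713
endloop
endfacet
facet normal 0.331 0.781 0.529
outer loop
vertex -1.634 4.489 3.093
vertex -1.464 3.997 3.713
vertex -0.904 4.143 3.147
endloop
endfacet
facet normal -0.331 -0.781 -0.529
outer loop
vertex -2.137 2.411 2.639
vertex -1.576 2.557 2.073
vertex -1.407 2.065 2.694
endloop
endfacet
facet normal -0.279 -0.454 0.846
outer loop
vertex -2.137 2.411 2.639
vertex -1.407 2.065 2.694
vertex -1.464 3.997 3.713
endloop
endfacet
facet normal -0.278 -0.455 0.846
outer loop
vertex -1.464 3.997 3.713
vertex -1.407 2.065 2.694
vertex -0.734 3.651 3.767
endloop
endfacet
facet normal 0.331 0.781 0.529
outer loop
vertex -1.464 3.997 3.713
vertex -0.734 3.651 3.767
vertex -0.904 4.143 3.147
endloop
endfacet
facet normal -0.331 -0.781 -0.529
outer loop
vertex -1.407 2.065 2.694
vertex -1.576 2.557 2.073
vertex -0.846 2.211 2.127
endloop
endfacet
facet normal 0.642 -0.598 0.481
outer loop
vertex -1.407 2.065 2.694
vertex -0.846 2.211 2.127
vertex -0.734 3.651 3.767
endloop
endfacet
facet normal 0.641 -0.598 0.481
outer loop
vertex -0.734 3.651 3.767
vertex -0.846 2.211 2.127
vertex -0.173 3.797 3.201
endloop
endfacet
facet normal 0.331 0.781 0.529
outer loop
vertex -0.734 3.651 3.767
vertex -0.173 3.797 3.201
vertex -0.904 4.143 3.147
endloop
endfacet

endsolid
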